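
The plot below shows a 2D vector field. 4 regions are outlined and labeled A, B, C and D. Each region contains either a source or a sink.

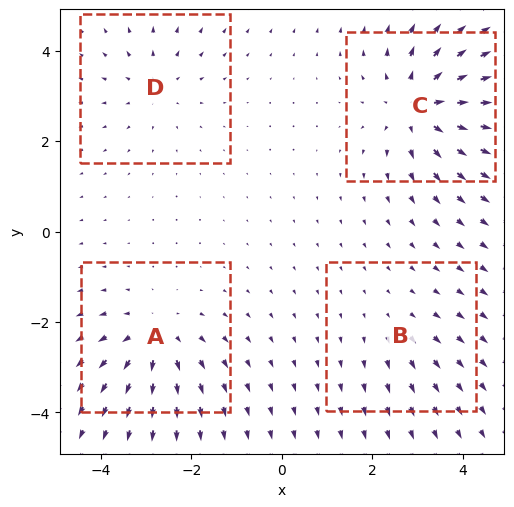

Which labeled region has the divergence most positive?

Divergence at each region's feature centre — A: about +5, B: about +2, C: about +7, D: about +3. Region C is most positive.

C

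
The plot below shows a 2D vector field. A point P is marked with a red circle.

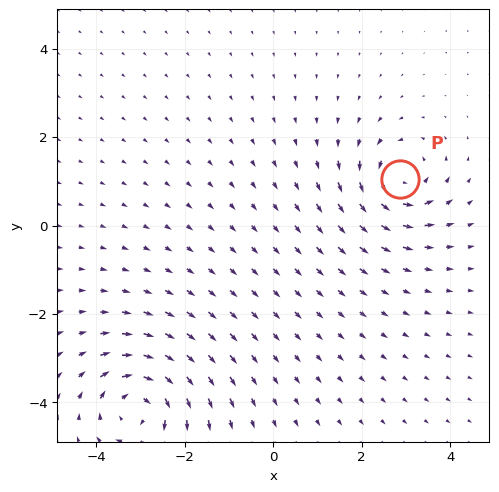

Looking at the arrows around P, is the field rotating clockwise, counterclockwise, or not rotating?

counterclockwise

Near P at (2.9, 1.0) the arrows circulate counterclockwise. The curl (z-component) there is about +6; positive curl means counterclockwise rotation.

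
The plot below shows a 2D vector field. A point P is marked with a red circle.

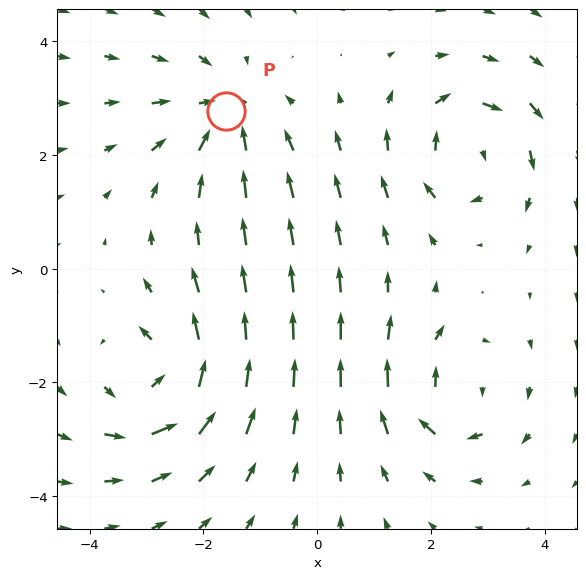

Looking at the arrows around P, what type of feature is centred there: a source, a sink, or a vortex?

sink

At P (-1.6, 2.8) the arrows converge inward. Divergence about -3, curl ≈0 — negative divergence with near-zero curl is a sink.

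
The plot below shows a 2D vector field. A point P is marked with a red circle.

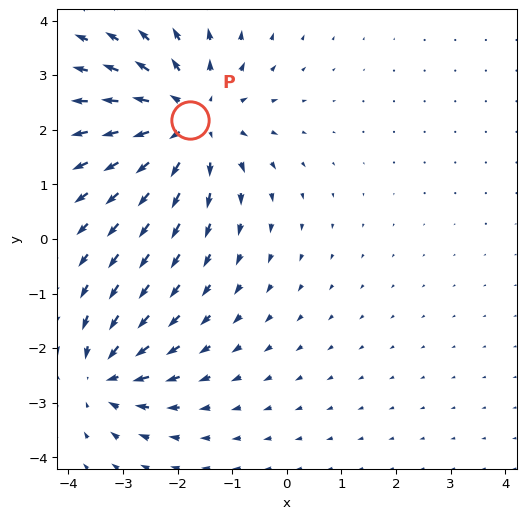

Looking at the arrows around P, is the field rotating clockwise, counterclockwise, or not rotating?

not rotating

Near P at (-1.8, 2.2) the arrows show no circulation. The curl there is ≈0.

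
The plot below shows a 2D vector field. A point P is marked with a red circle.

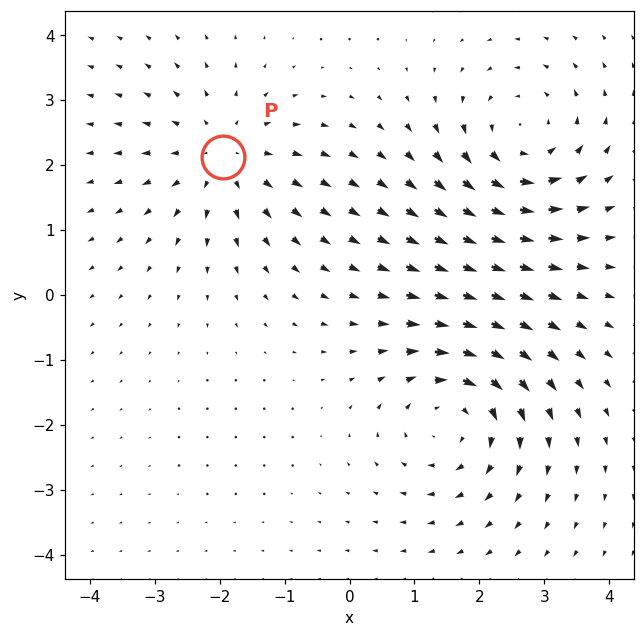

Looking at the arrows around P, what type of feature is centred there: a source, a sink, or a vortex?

source

At P (-2.0, 2.1) the arrows spread outward. Divergence about +4, curl ≈0 — positive divergence with near-zero curl is a source.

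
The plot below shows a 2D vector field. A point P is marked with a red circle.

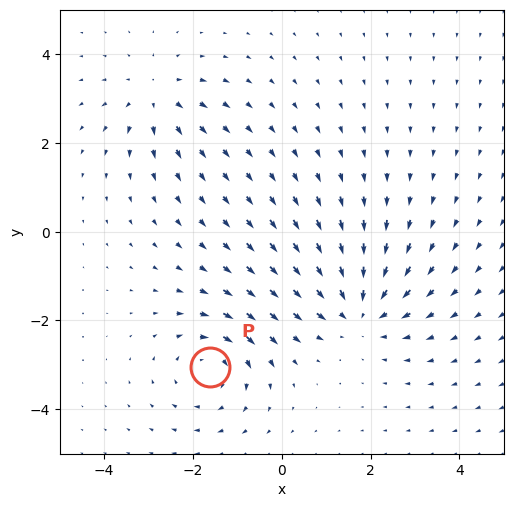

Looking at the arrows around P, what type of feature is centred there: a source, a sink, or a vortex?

At P (-1.6, -3.1) the arrows circulate clockwise. Divergence ≈0, curl about -3 — near-zero divergence with nonzero curl is a vortex.

vortex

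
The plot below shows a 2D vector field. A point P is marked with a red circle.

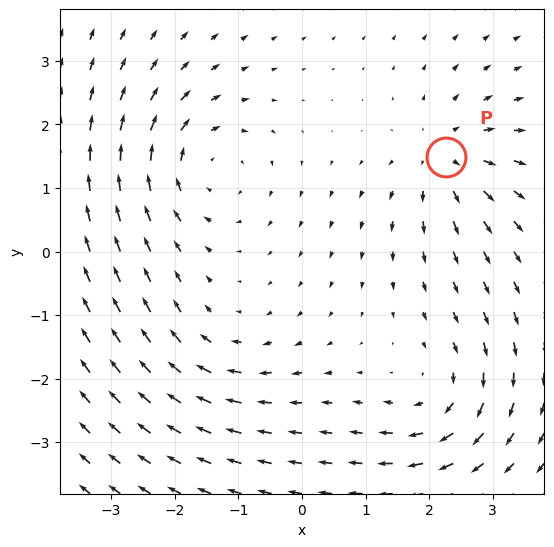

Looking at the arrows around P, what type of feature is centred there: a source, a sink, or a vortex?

source

At P (2.3, 1.5) the arrows spread outward. Divergence about +5, curl ≈0 — positive divergence with near-zero curl is a source.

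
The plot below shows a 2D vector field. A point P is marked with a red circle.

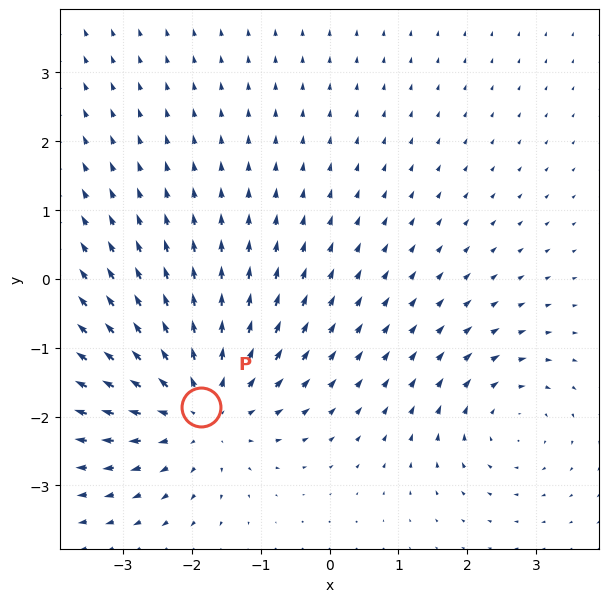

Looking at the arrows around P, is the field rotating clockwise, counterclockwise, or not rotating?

not rotating

Near P at (-1.9, -1.9) the arrows show no circulation. The curl there is ≈0.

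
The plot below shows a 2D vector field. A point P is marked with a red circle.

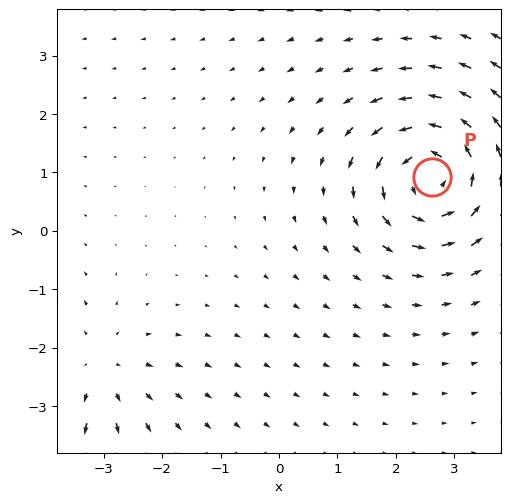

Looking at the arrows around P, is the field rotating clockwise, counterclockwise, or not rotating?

counterclockwise

Near P at (2.6, 0.9) the arrows circulate counterclockwise. The curl (z-component) there is about +5; positive curl means counterclockwise rotation.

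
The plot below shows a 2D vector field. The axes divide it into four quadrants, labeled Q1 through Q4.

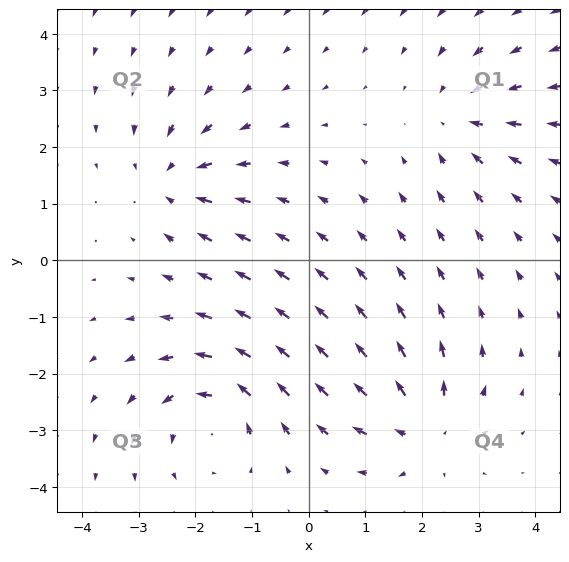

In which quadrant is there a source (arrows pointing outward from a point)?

The source sits at approximately (2.0, -3.0), which lies in quadrant Q4. The divergence there is about +5, positive as expected for a source.

Q4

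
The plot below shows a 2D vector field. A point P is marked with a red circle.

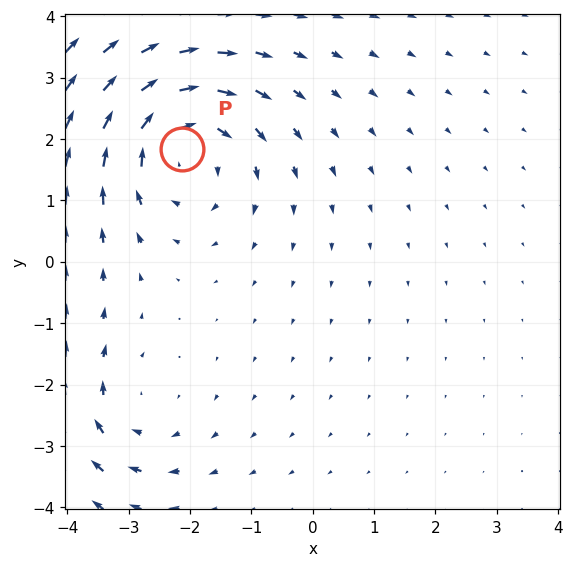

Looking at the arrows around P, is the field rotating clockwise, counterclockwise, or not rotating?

Near P at (-2.1, 1.8) the arrows circulate clockwise. The curl (z-component) there is about -4; negative curl means clockwise rotation.

clockwise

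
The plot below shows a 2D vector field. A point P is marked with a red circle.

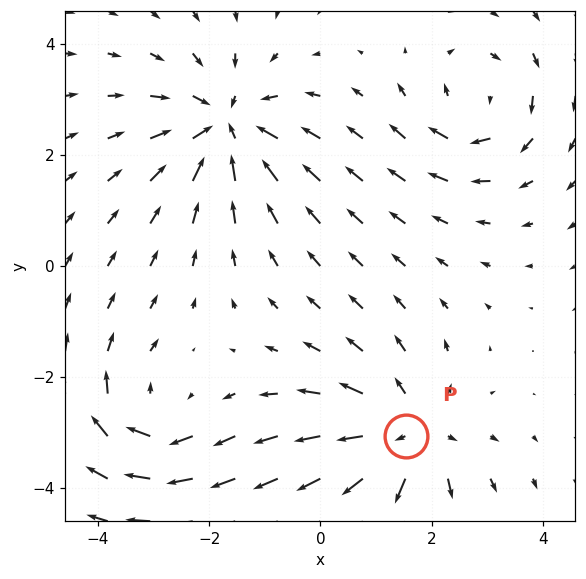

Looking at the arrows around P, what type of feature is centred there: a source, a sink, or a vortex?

source

At P (1.5, -3.1) the arrows spread outward. Divergence about +4, curl ≈0 — positive divergence with near-zero curl is a source.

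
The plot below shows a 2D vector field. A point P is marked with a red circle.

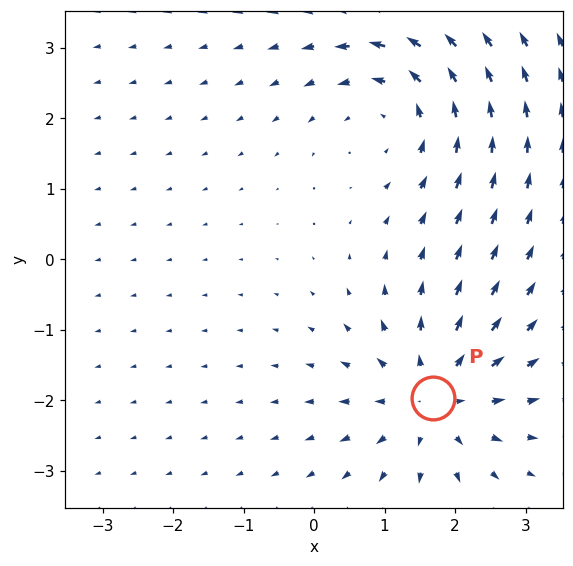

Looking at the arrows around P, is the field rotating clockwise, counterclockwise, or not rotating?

not rotating

Near P at (1.7, -2.0) the arrows show no circulation. The curl there is ≈0.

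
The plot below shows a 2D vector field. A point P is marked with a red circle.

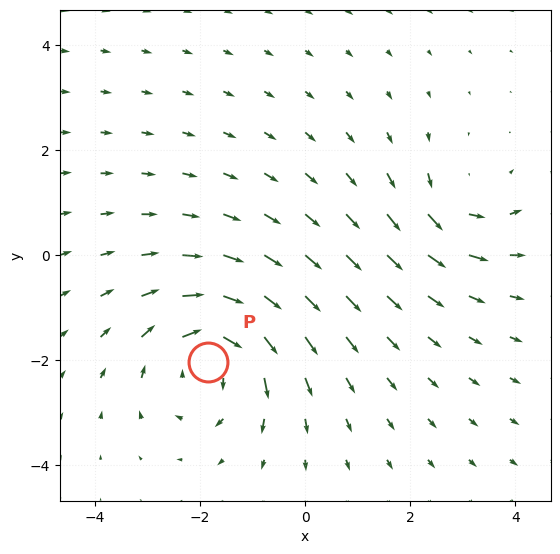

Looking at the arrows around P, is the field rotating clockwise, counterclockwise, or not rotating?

clockwise

Near P at (-1.9, -2.0) the arrows circulate clockwise. The curl (z-component) there is about -4; negative curl means clockwise rotation.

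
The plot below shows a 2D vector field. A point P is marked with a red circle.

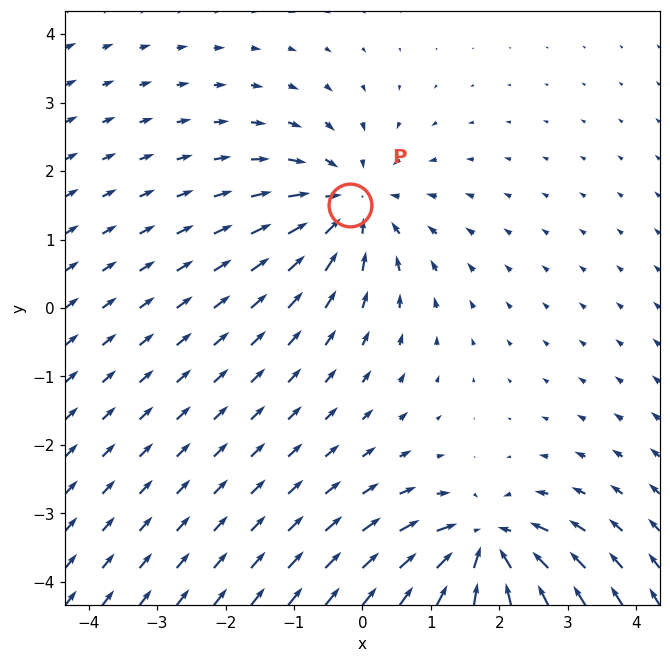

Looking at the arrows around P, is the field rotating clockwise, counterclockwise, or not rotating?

Near P at (-0.2, 1.5) the arrows show no circulation. The curl there is ≈0.

not rotating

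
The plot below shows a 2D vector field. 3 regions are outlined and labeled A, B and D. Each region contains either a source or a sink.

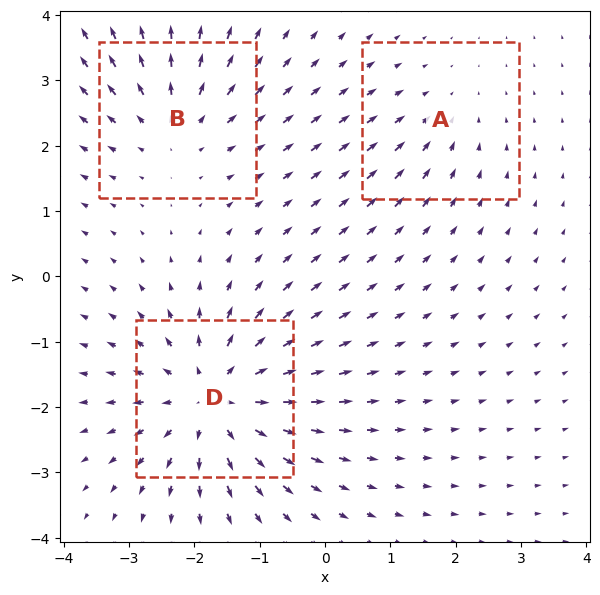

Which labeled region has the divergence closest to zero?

A

Divergence at each region's feature centre — A: about -2, B: about +3, D: about +5. Region A is closest to zero.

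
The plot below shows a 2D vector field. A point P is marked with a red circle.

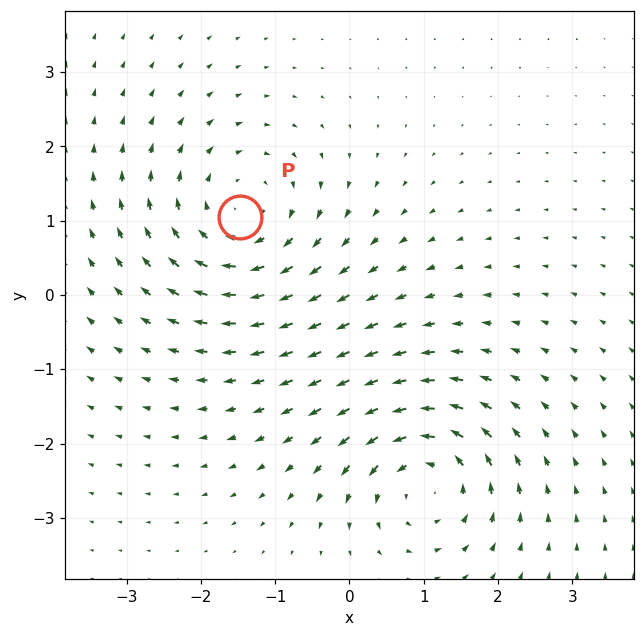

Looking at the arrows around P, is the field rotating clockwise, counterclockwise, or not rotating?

Near P at (-1.5, 1.1) the arrows circulate clockwise. The curl (z-component) there is about -4; negative curl means clockwise rotation.

clockwise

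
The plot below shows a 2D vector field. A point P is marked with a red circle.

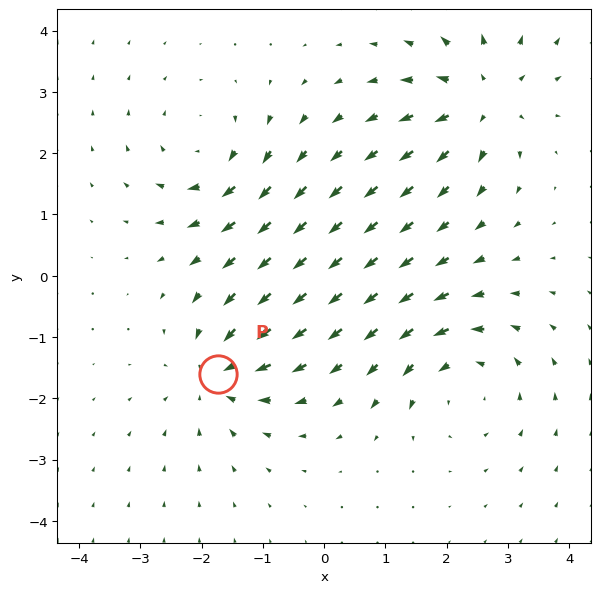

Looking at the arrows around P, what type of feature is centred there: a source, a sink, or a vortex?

sink

At P (-1.7, -1.6) the arrows converge inward. Divergence about -4, curl ≈0 — negative divergence with near-zero curl is a sink.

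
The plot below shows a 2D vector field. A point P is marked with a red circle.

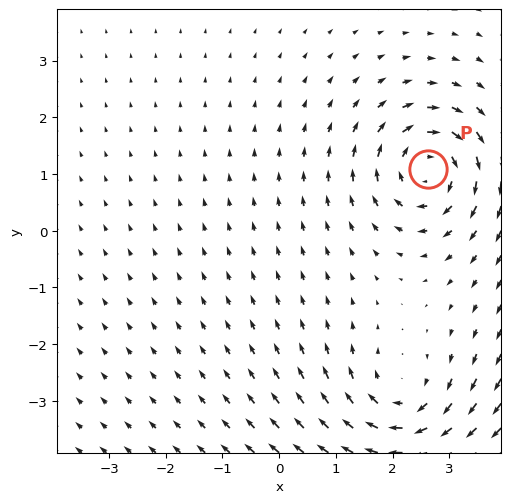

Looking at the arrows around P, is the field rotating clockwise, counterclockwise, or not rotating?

clockwise

Near P at (2.6, 1.1) the arrows circulate clockwise. The curl (z-component) there is about -5; negative curl means clockwise rotation.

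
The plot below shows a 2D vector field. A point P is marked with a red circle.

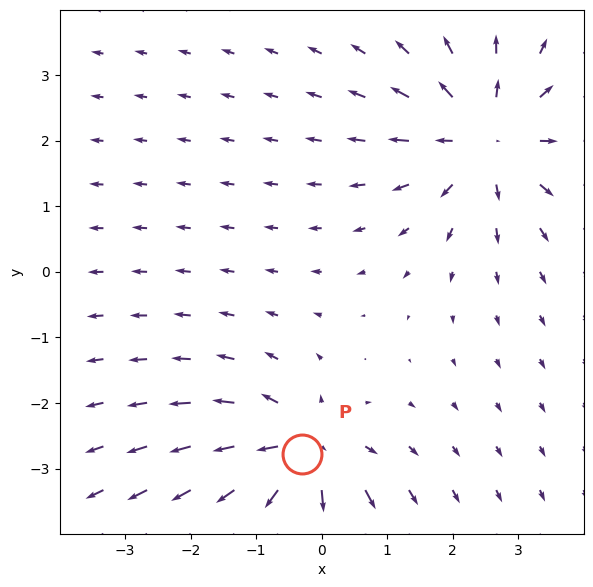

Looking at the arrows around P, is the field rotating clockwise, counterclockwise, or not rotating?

Near P at (-0.3, -2.8) the arrows show no circulation. The curl there is ≈0.

not rotating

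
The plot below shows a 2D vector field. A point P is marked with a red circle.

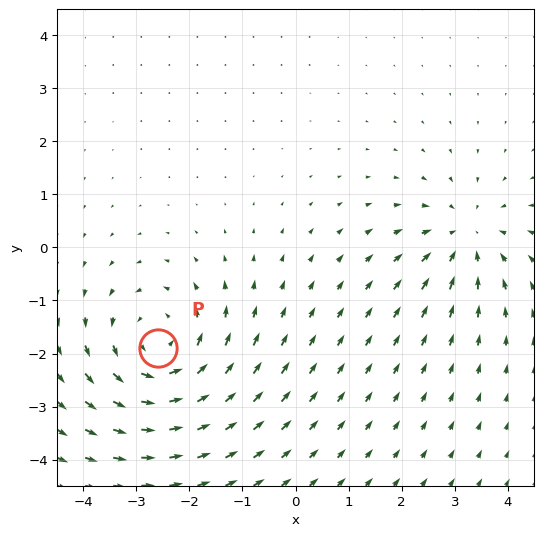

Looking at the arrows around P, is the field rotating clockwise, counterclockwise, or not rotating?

counterclockwise

Near P at (-2.6, -1.9) the arrows circulate counterclockwise. The curl (z-component) there is about +4; positive curl means counterclockwise rotation.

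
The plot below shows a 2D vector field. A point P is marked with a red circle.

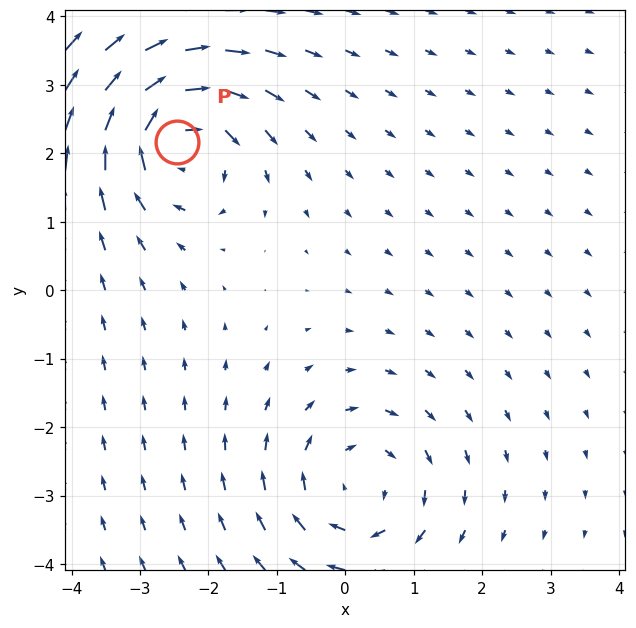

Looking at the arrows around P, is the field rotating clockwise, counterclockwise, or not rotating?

Near P at (-2.5, 2.2) the arrows circulate clockwise. The curl (z-component) there is about -4; negative curl means clockwise rotation.

clockwise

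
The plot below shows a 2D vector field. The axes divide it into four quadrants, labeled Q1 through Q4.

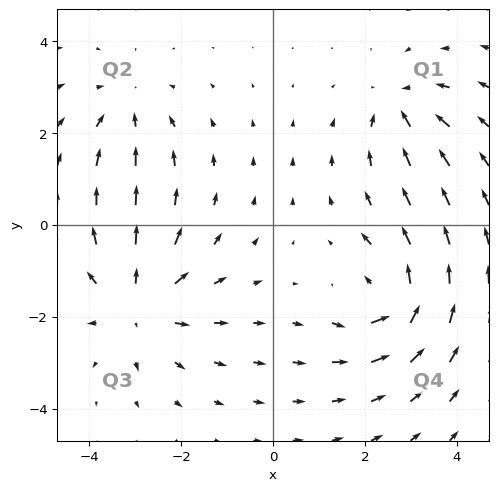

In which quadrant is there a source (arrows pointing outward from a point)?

Q3

The source sits at approximately (-2.9, -1.7), which lies in quadrant Q3. The divergence there is about +3, positive as expected for a source.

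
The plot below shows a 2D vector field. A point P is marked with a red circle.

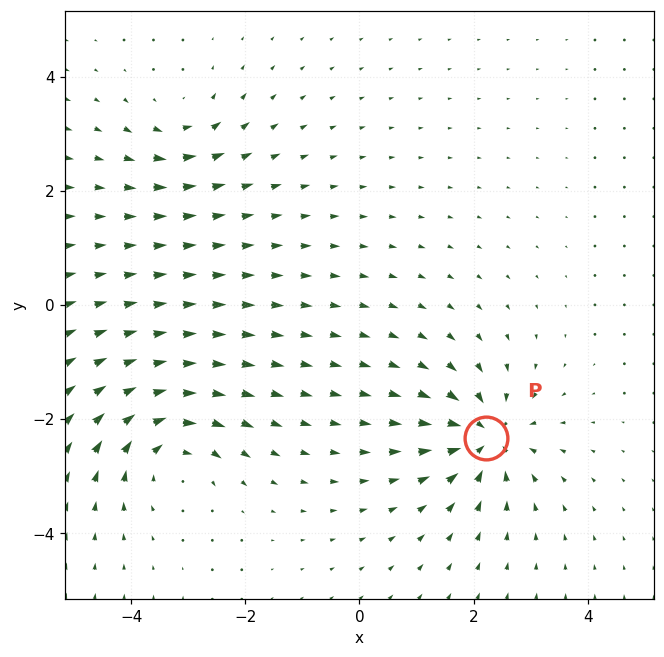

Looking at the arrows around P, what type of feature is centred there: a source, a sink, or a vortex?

sink

At P (2.2, -2.3) the arrows converge inward. Divergence about -7, curl ≈0 — negative divergence with near-zero curl is a sink.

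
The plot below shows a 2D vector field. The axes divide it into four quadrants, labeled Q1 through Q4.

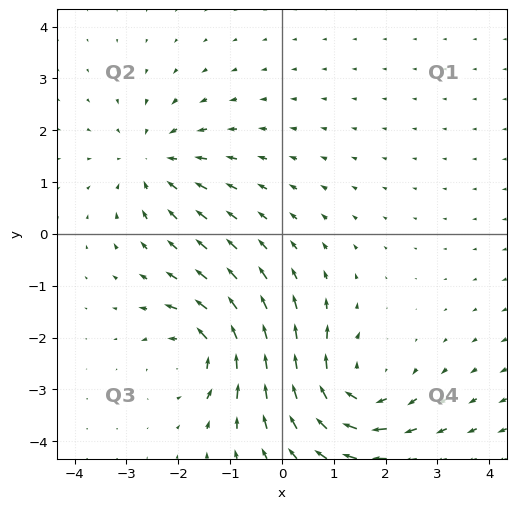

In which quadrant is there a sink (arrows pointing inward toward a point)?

Q2

The sink sits at approximately (-2.5, 1.4), which lies in quadrant Q2. The divergence there is about -4, negative as expected for a sink.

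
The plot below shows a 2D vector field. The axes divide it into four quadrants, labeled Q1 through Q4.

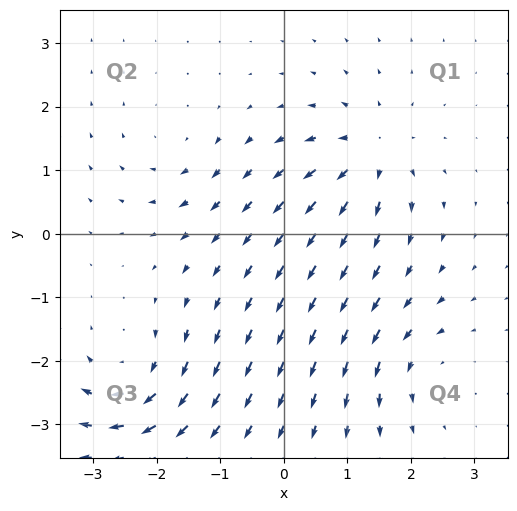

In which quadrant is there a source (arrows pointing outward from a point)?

Q1

The source sits at approximately (1.4, 1.2), which lies in quadrant Q1. The divergence there is about +6, positive as expected for a source.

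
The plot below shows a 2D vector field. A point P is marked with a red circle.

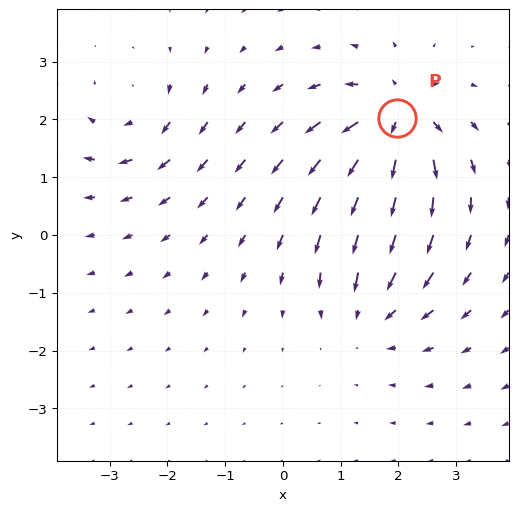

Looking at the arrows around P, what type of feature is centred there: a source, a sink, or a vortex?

source

At P (2.0, 2.0) the arrows spread outward. Divergence about +6, curl ≈0 — positive divergence with near-zero curl is a source.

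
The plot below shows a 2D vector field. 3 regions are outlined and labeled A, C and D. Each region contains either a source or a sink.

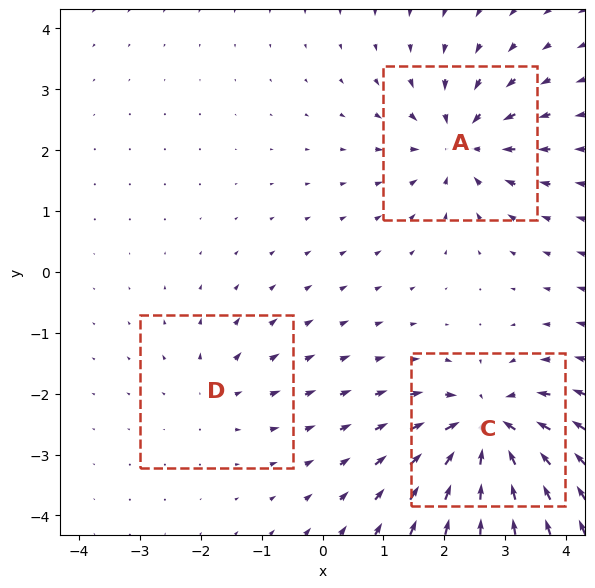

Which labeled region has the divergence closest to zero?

Divergence at each region's feature centre — A: about -4, C: about -6, D: about +2. Region D is closest to zero.

D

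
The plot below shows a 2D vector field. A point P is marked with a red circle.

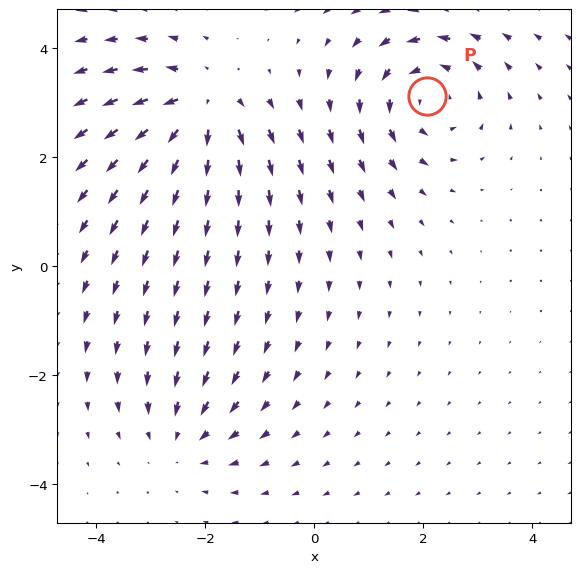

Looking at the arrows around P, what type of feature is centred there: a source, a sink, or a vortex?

vortex

At P (2.1, 3.1) the arrows circulate counterclockwise. Divergence ≈0, curl about +5 — near-zero divergence with nonzero curl is a vortex.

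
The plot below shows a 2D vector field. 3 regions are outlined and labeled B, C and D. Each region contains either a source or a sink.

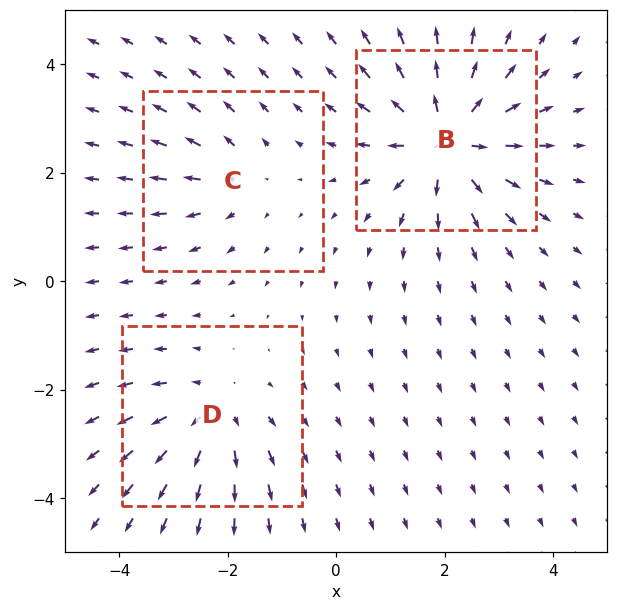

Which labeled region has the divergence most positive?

B

Divergence at each region's feature centre — B: about +6, C: about +2, D: about +3. Region B is most positive.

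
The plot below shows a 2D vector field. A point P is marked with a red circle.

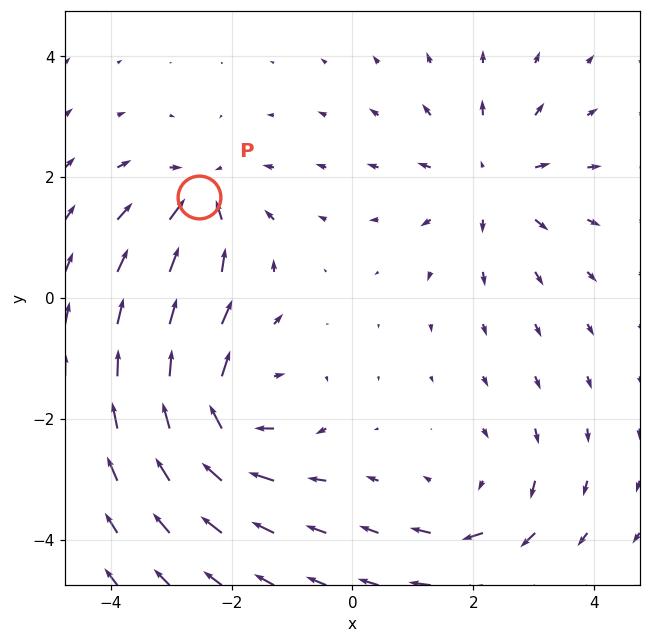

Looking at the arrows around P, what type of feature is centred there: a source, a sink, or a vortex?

At P (-2.5, 1.7) the arrows converge inward. Divergence about -5, curl ≈0 — negative divergence with near-zero curl is a sink.

sink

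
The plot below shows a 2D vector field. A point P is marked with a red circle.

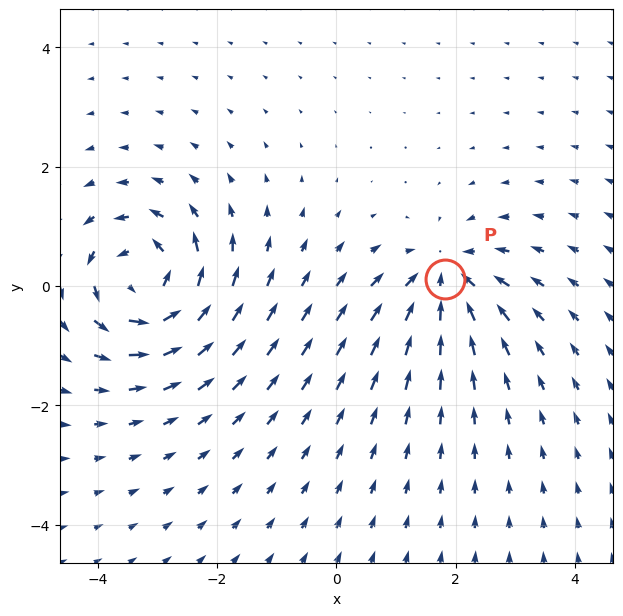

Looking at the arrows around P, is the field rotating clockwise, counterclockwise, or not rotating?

not rotating

Near P at (1.8, 0.1) the arrows show no circulation. The curl there is ≈0.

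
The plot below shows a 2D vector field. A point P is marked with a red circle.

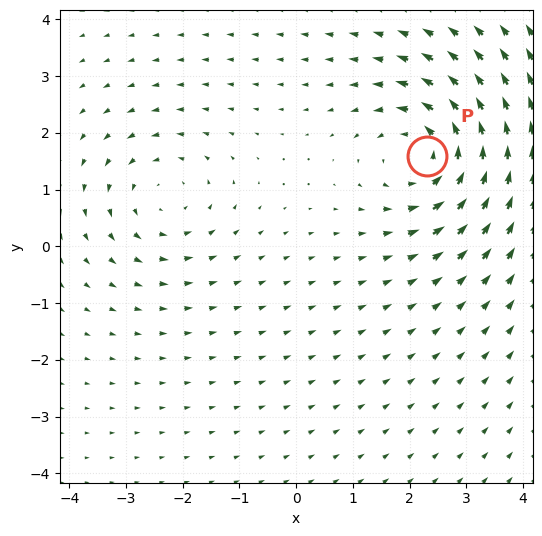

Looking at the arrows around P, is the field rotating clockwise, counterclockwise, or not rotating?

counterclockwise

Near P at (2.3, 1.6) the arrows circulate counterclockwise. The curl (z-component) there is about +4; positive curl means counterclockwise rotation.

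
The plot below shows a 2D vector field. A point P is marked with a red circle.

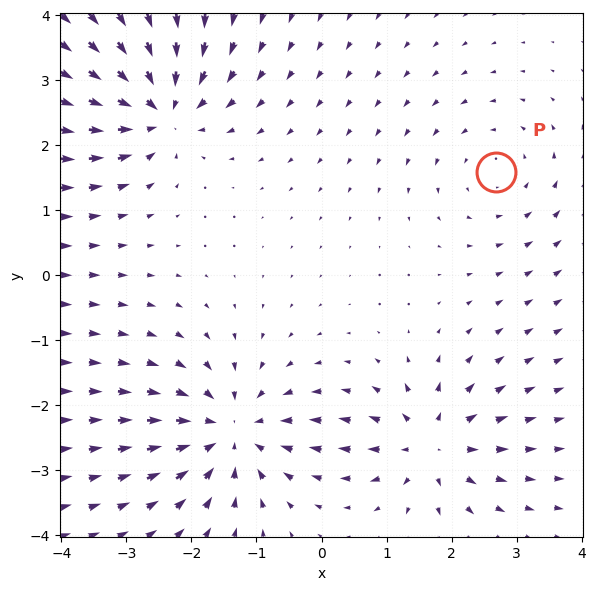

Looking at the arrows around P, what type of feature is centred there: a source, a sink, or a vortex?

vortex

At P (2.7, 1.6) the arrows circulate counterclockwise. Divergence ≈0, curl about +2 — near-zero divergence with nonzero curl is a vortex.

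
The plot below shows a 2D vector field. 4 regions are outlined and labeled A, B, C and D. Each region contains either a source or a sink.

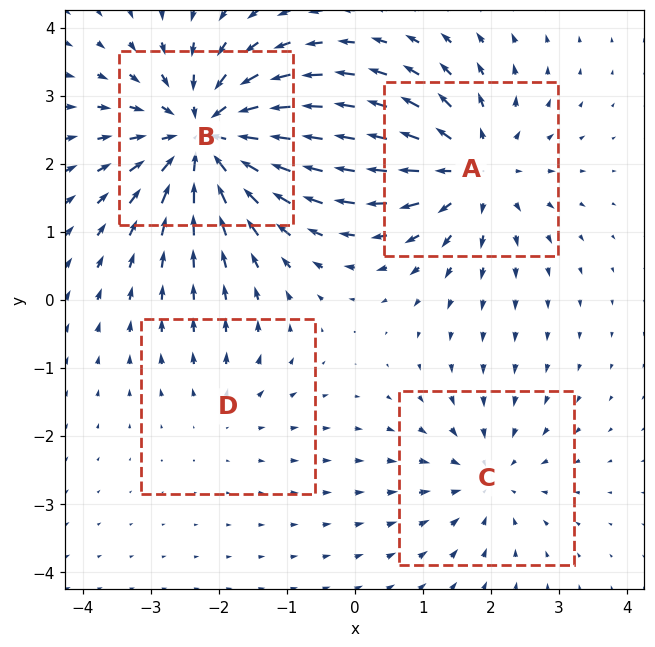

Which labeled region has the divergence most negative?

Divergence at each region's feature centre — A: about +6, B: about -8, C: about -4, D: about +2. Region B is most negative.

B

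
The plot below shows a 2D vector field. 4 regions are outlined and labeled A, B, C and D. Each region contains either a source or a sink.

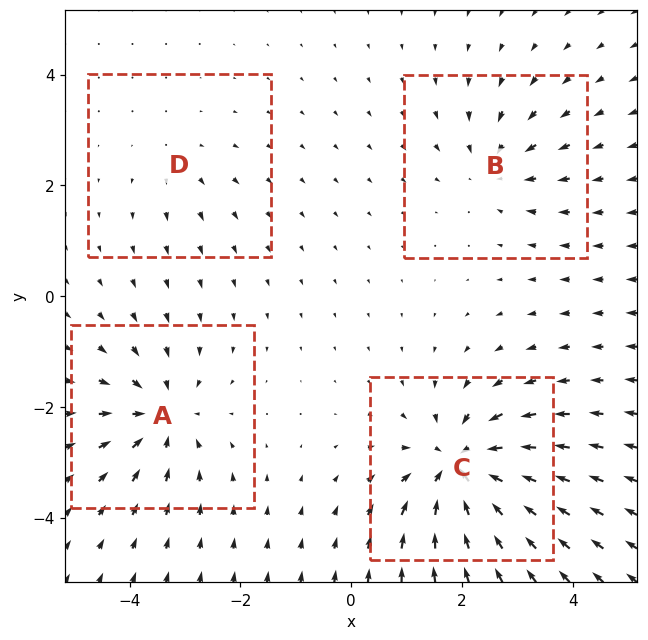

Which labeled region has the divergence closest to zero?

Divergence at each region's feature centre — A: about -5, B: about -4, C: about -7, D: about +2. Region D is closest to zero.

D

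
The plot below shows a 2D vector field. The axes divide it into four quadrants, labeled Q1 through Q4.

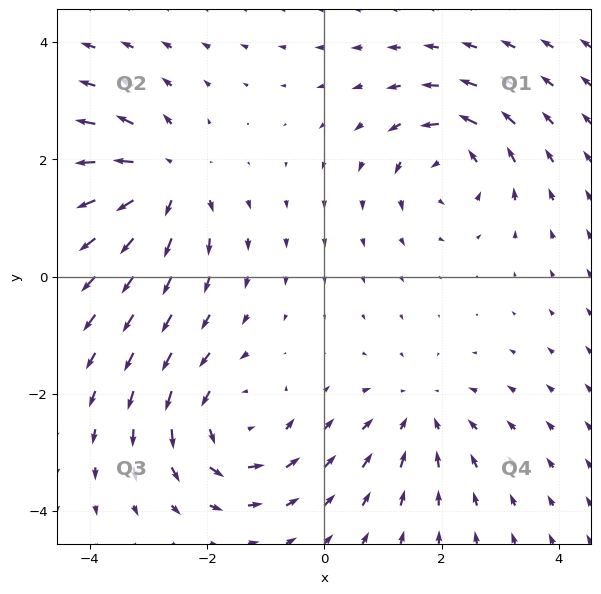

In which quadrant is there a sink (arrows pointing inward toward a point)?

The sink sits at approximately (1.6, -2.3), which lies in quadrant Q4. The divergence there is about -3, negative as expected for a sink.

Q4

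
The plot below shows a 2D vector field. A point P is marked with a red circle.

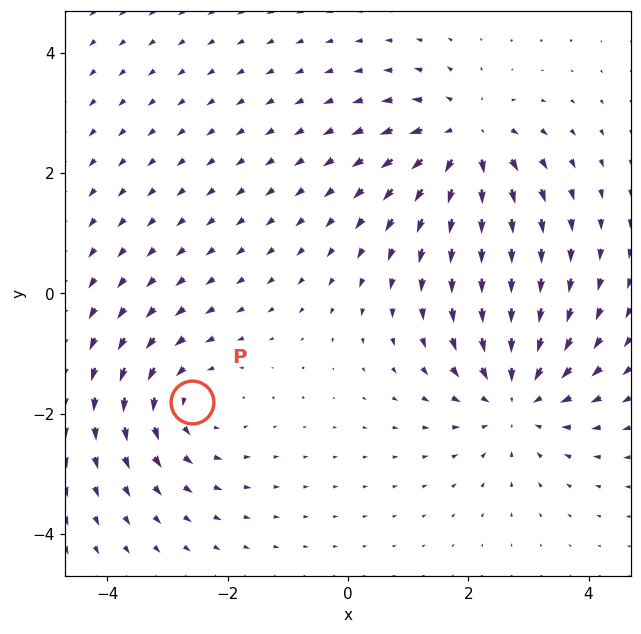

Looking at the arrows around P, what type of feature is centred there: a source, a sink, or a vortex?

At P (-2.6, -1.8) the arrows circulate counterclockwise. Divergence ≈0, curl about +4 — near-zero divergence with nonzero curl is a vortex.

vortex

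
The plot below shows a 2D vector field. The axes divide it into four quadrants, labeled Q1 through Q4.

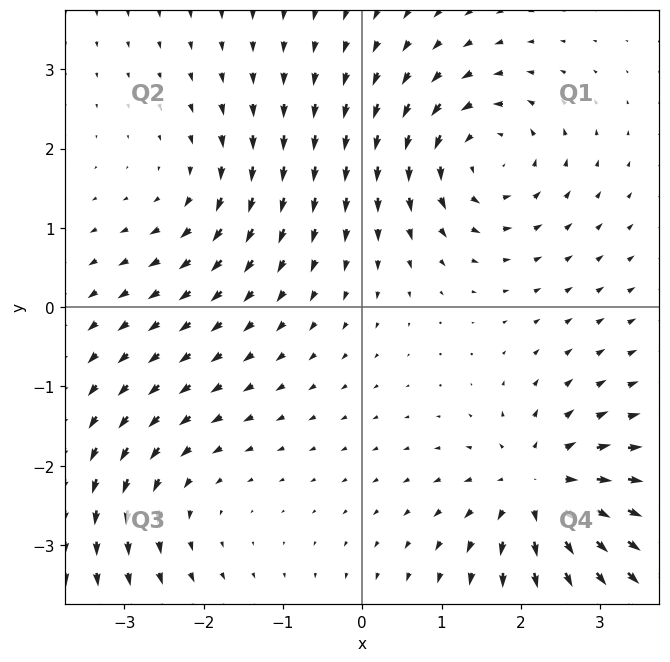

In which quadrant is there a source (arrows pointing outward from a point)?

The source sits at approximately (2.2, -2.3), which lies in quadrant Q4. The divergence there is about +6, positive as expected for a source.

Q4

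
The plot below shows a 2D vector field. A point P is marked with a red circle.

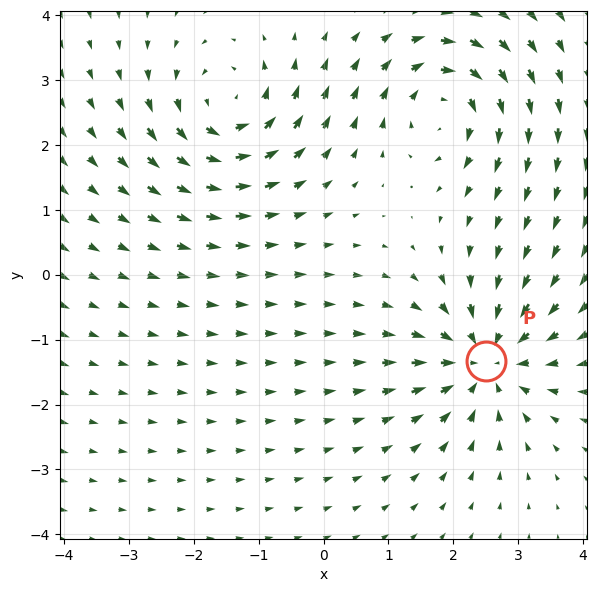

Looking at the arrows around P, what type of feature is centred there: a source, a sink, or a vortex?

At P (2.5, -1.3) the arrows converge inward. Divergence about -5, curl ≈0 — negative divergence with near-zero curl is a sink.

sink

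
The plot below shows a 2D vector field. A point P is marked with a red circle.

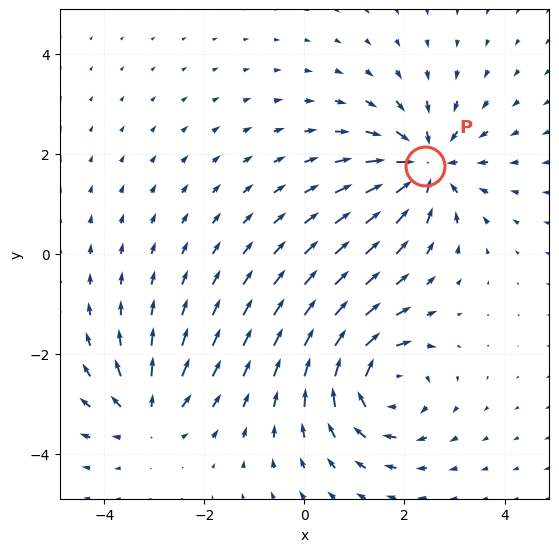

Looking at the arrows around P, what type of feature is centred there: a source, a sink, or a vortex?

At P (2.4, 1.8) the arrows converge inward. Divergence about -5, curl ≈0 — negative divergence with near-zero curl is a sink.

sink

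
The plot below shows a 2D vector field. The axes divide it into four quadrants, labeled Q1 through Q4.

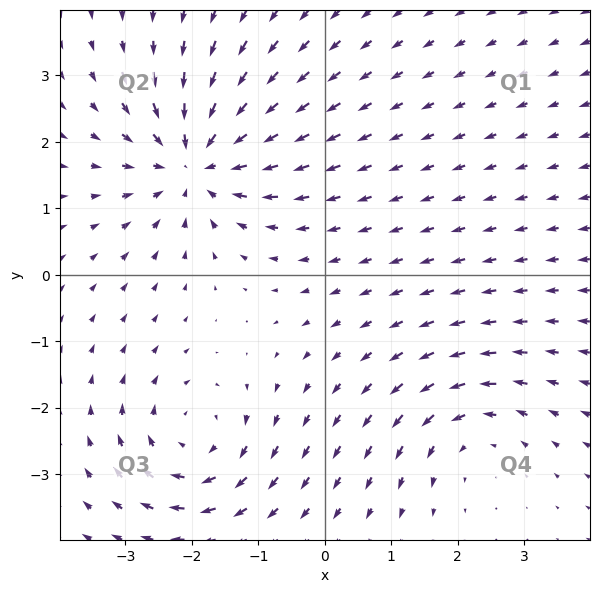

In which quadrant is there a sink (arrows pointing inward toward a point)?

The sink sits at approximately (-1.9, 1.7), which lies in quadrant Q2. The divergence there is about -5, negative as expected for a sink.

Q2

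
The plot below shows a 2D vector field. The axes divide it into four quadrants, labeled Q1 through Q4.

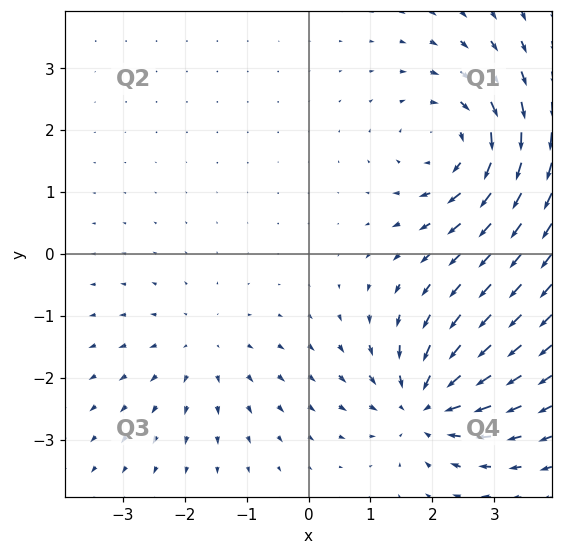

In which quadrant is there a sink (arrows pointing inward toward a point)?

Q4

The sink sits at approximately (1.9, -2.4), which lies in quadrant Q4. The divergence there is about -5, negative as expected for a sink.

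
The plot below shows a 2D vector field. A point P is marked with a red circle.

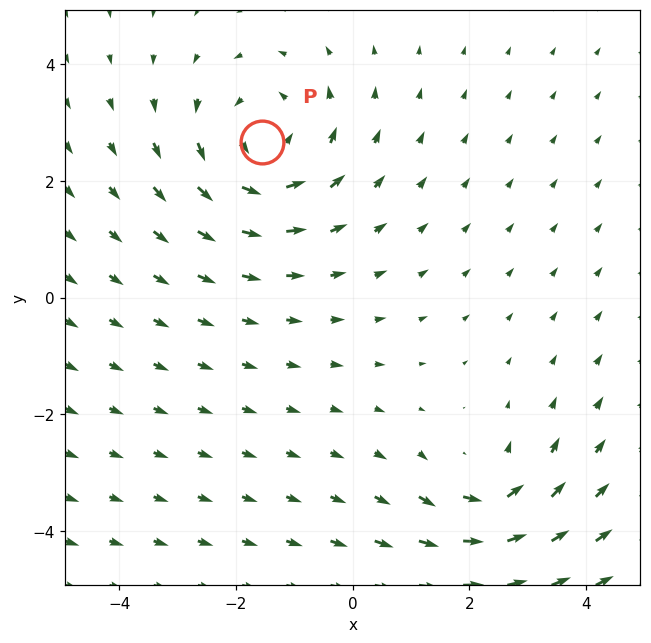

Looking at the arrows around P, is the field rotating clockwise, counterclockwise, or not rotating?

Near P at (-1.5, 2.7) the arrows circulate counterclockwise. The curl (z-component) there is about +4; positive curl means counterclockwise rotation.

counterclockwise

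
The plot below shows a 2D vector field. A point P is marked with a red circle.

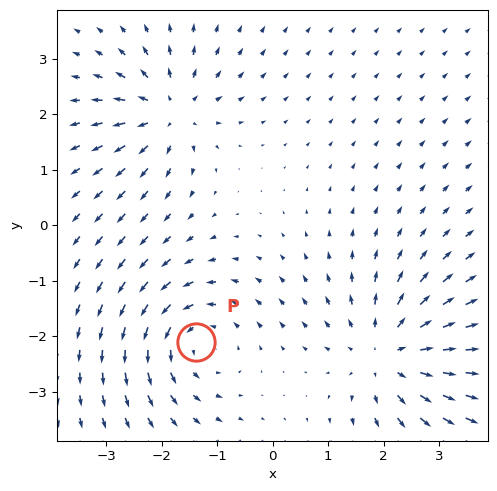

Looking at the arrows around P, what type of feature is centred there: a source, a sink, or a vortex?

vortex

At P (-1.4, -2.1) the arrows circulate counterclockwise. Divergence ≈0, curl about +5 — near-zero divergence with nonzero curl is a vortex.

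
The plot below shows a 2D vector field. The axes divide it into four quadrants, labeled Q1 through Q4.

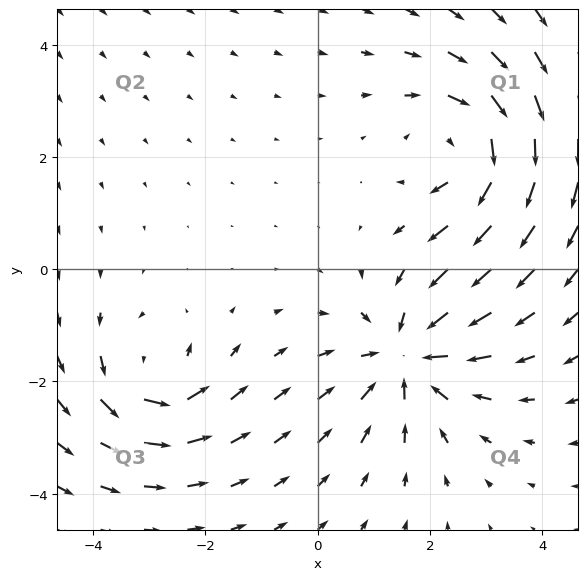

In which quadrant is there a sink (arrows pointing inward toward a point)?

Q4

The sink sits at approximately (1.6, -1.5), which lies in quadrant Q4. The divergence there is about -4, negative as expected for a sink.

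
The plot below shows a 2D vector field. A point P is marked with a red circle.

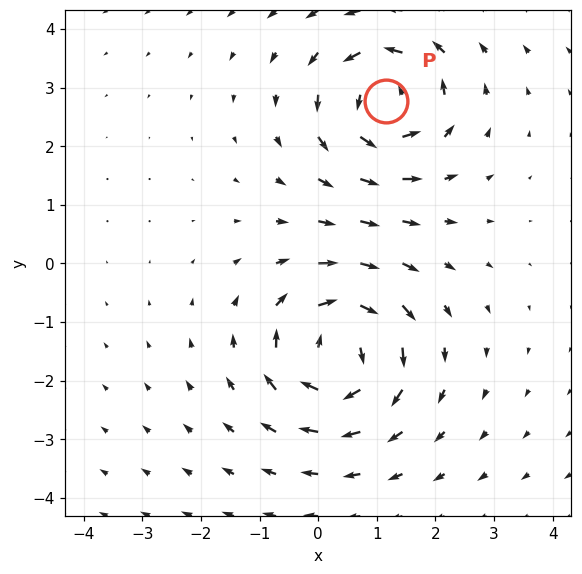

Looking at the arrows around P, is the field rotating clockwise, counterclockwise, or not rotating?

Near P at (1.2, 2.8) the arrows circulate counterclockwise. The curl (z-component) there is about +5; positive curl means counterclockwise rotation.

counterclockwise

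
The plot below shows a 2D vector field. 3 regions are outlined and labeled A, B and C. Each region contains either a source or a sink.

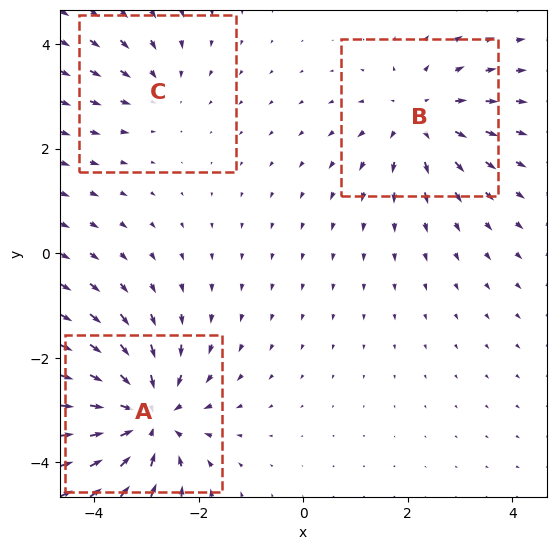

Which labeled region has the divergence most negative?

A

Divergence at each region's feature centre — A: about -5, B: about +3, C: about -2. Region A is most negative.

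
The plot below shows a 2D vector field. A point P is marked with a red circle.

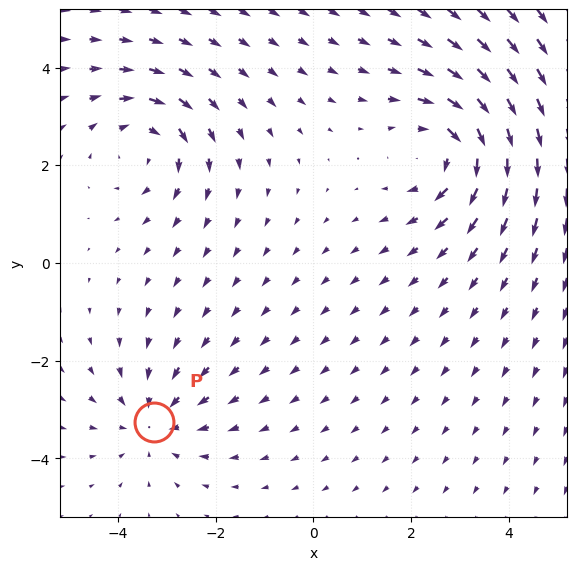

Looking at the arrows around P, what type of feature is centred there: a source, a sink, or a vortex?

At P (-3.3, -3.3) the arrows converge inward. Divergence about -3, curl ≈0 — negative divergence with near-zero curl is a sink.

sink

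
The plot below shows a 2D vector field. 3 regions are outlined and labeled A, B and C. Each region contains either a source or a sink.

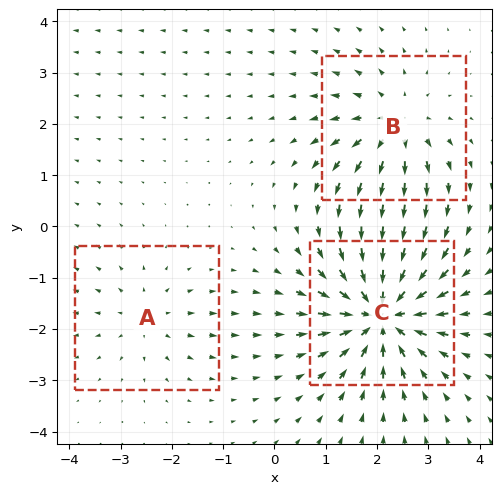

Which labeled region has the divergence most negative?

Divergence at each region's feature centre — A: about +2, B: about +3, C: about -6. Region C is most negative.

C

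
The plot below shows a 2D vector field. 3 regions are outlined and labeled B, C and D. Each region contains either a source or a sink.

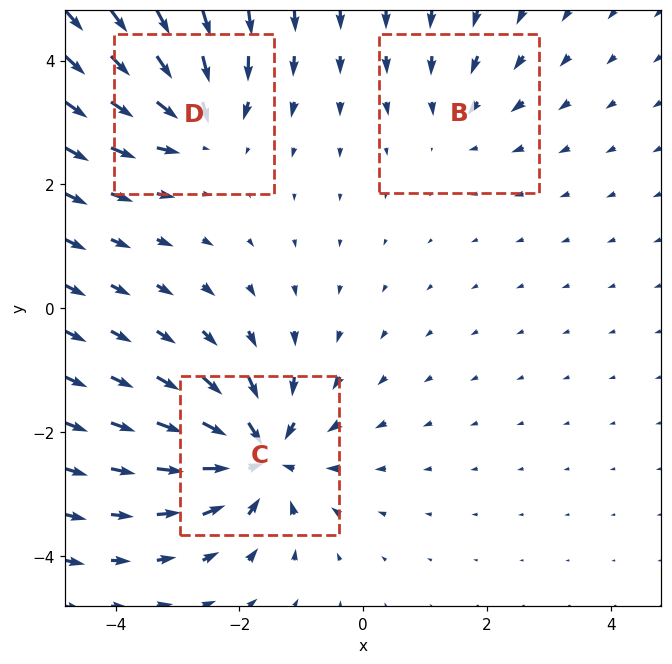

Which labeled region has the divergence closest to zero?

B

Divergence at each region's feature centre — B: about -2, C: about -6, D: about -4. Region B is closest to zero.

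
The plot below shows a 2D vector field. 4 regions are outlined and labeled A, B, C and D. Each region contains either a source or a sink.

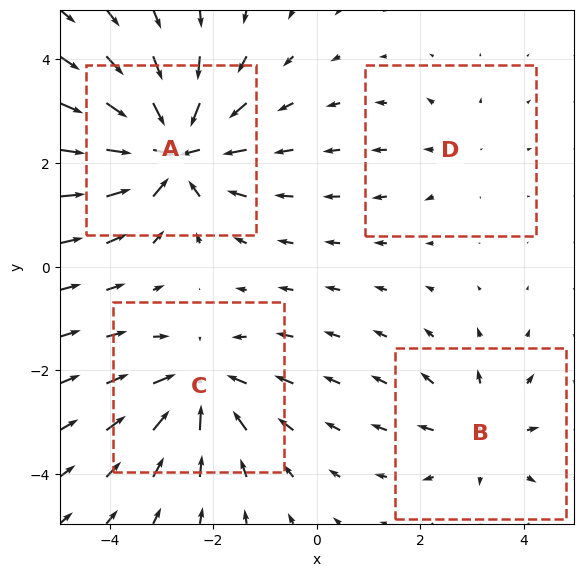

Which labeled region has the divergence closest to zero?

D

Divergence at each region's feature centre — A: about -7, B: about +3, C: about -5, D: about +2. Region D is closest to zero.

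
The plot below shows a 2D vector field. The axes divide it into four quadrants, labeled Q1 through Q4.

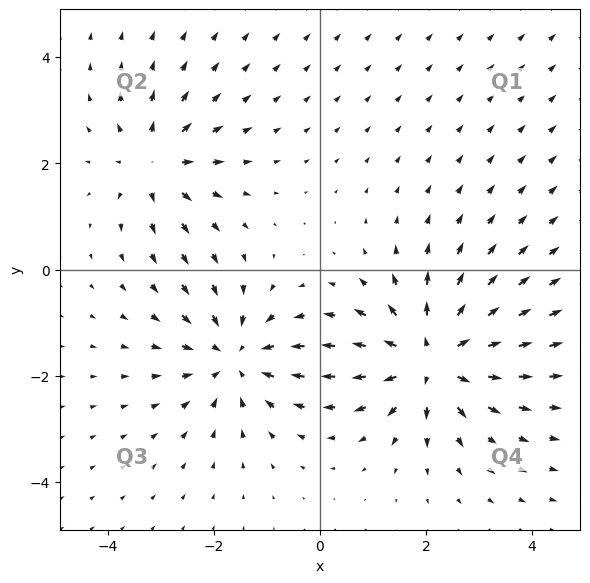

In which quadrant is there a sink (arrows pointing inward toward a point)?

The sink sits at approximately (-1.6, -1.7), which lies in quadrant Q3. The divergence there is about -4, negative as expected for a sink.

Q3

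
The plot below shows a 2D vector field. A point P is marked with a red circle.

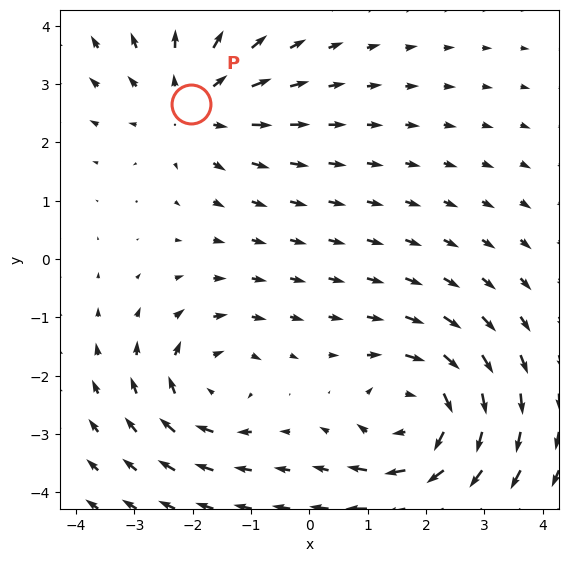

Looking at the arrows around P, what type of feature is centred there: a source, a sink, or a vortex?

At P (-2.0, 2.7) the arrows spread outward. Divergence about +3, curl ≈0 — positive divergence with near-zero curl is a source.

source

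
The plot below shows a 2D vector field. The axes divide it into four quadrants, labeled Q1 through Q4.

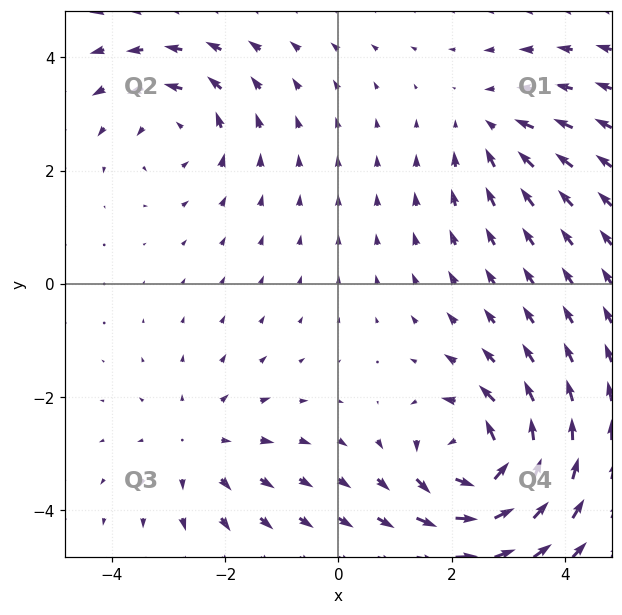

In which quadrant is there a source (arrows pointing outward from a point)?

The source sits at approximately (-2.4, -2.8), which lies in quadrant Q3. The divergence there is about +2, positive as expected for a source.

Q3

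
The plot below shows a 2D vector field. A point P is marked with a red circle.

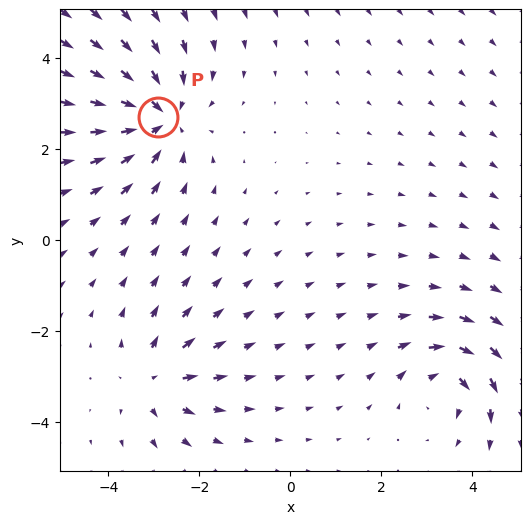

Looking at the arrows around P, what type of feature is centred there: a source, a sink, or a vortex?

sink

At P (-2.9, 2.7) the arrows converge inward. Divergence about -4, curl ≈0 — negative divergence with near-zero curl is a sink.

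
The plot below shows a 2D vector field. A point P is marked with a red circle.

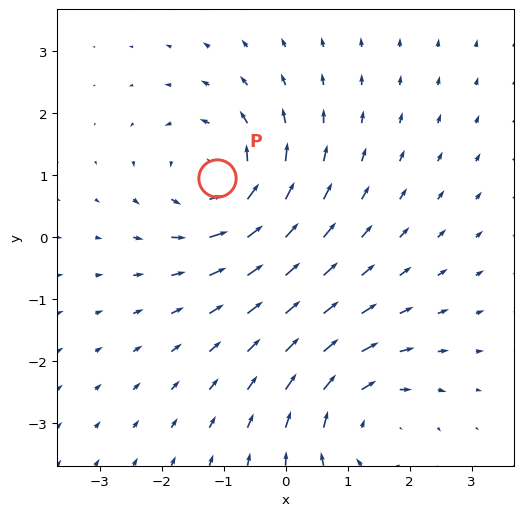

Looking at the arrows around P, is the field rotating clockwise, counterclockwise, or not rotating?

counterclockwise

Near P at (-1.1, 1.0) the arrows circulate counterclockwise. The curl (z-component) there is about +4; positive curl means counterclockwise rotation.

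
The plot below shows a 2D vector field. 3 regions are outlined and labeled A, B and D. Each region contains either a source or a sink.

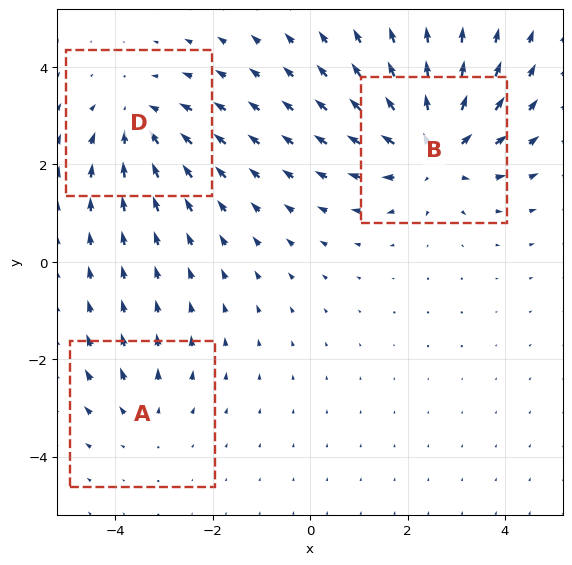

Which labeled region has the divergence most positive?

B

Divergence at each region's feature centre — A: about +2, B: about +5, D: about -3. Region B is most positive.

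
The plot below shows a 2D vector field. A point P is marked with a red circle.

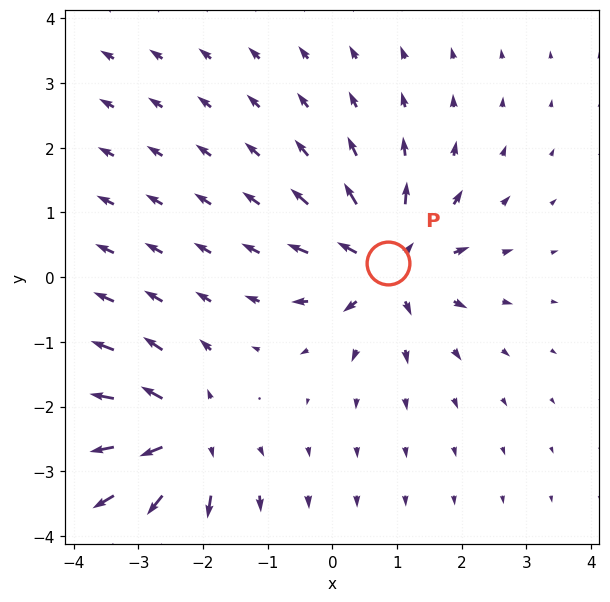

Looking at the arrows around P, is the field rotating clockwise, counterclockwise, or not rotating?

Near P at (0.9, 0.2) the arrows show no circulation. The curl there is ≈0.

not rotating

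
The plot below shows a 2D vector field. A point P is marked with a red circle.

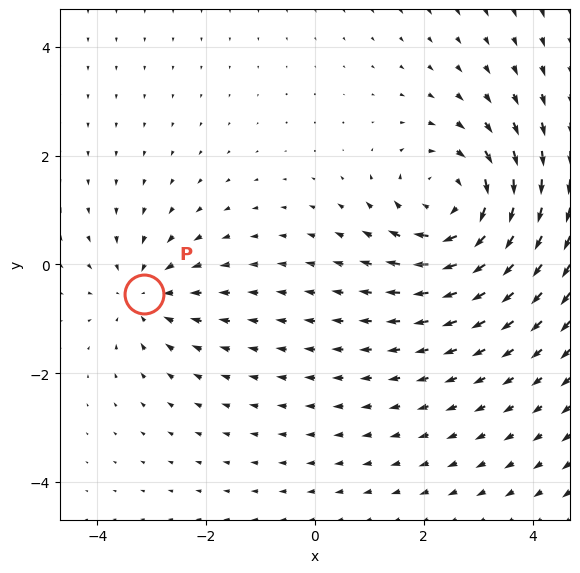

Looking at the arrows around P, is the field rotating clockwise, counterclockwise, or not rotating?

not rotating

Near P at (-3.2, -0.6) the arrows show no circulation. The curl there is ≈0.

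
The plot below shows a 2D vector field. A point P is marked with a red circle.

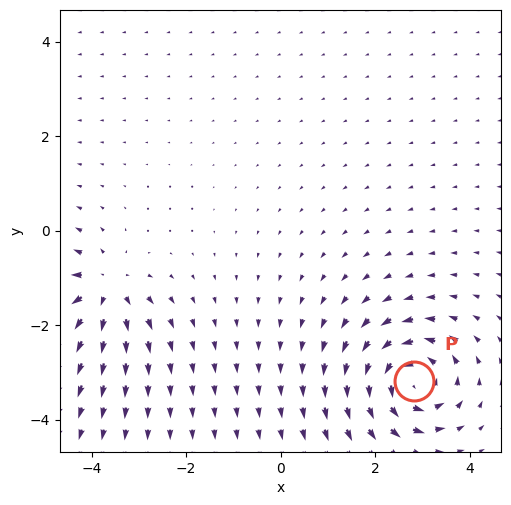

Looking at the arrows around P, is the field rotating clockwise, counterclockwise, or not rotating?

Near P at (2.8, -3.2) the arrows circulate counterclockwise. The curl (z-component) there is about +7; positive curl means counterclockwise rotation.

counterclockwise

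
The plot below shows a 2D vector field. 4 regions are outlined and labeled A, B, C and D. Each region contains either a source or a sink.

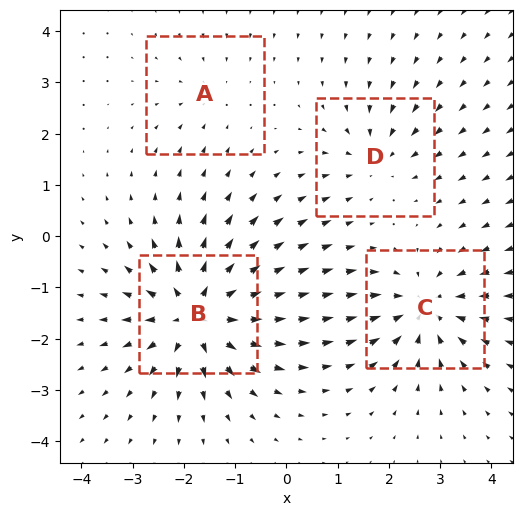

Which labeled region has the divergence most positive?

Divergence at each region's feature centre — A: about -2, B: about +7, C: about -5, D: about -4. Region B is most positive.

B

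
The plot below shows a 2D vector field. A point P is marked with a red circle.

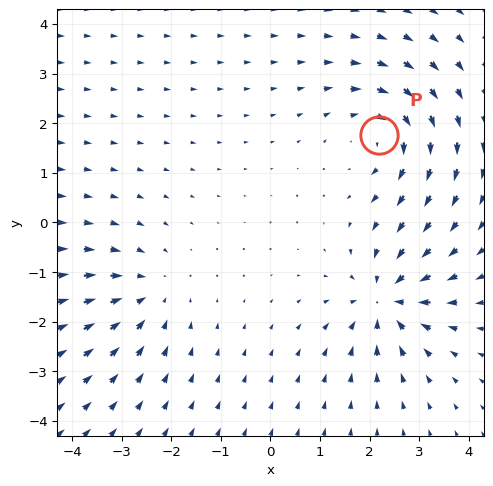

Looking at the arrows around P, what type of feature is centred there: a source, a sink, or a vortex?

At P (2.2, 1.8) the arrows circulate clockwise. Divergence ≈0, curl about -4 — near-zero divergence with nonzero curl is a vortex.

vortex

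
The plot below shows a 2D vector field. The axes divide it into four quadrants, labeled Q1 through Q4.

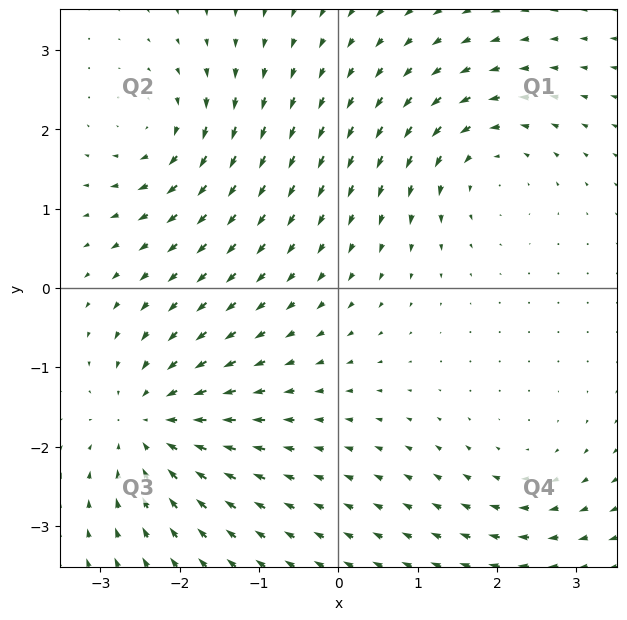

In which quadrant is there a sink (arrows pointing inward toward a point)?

Q3

The sink sits at approximately (-2.4, -1.7), which lies in quadrant Q3. The divergence there is about -5, negative as expected for a sink.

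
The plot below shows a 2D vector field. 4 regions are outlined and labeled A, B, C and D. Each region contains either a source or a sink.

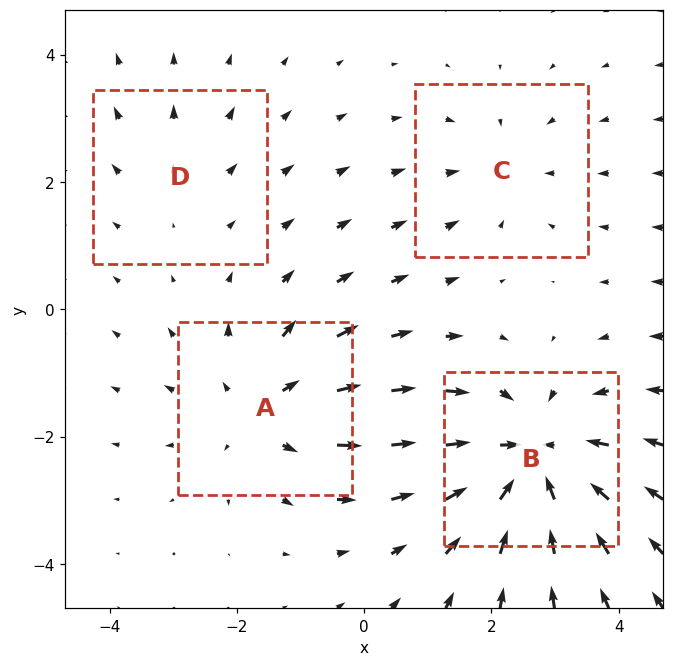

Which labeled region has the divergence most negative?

B

Divergence at each region's feature centre — A: about +4, B: about -6, C: about -3, D: about +2. Region B is most negative.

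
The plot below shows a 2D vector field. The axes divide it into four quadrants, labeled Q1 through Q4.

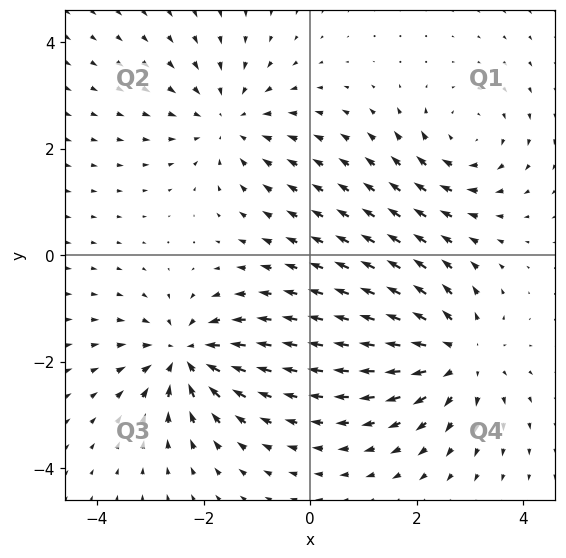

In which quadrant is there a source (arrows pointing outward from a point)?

The source sits at approximately (2.8, -1.9), which lies in quadrant Q4. The divergence there is about +4, positive as expected for a source.

Q4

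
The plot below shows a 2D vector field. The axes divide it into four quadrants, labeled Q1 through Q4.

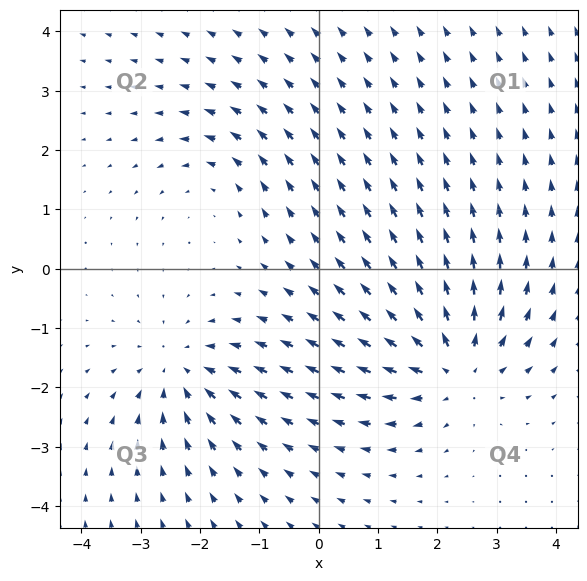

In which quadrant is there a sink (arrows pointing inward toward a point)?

The sink sits at approximately (-2.3, -1.7), which lies in quadrant Q3. The divergence there is about -4, negative as expected for a sink.

Q3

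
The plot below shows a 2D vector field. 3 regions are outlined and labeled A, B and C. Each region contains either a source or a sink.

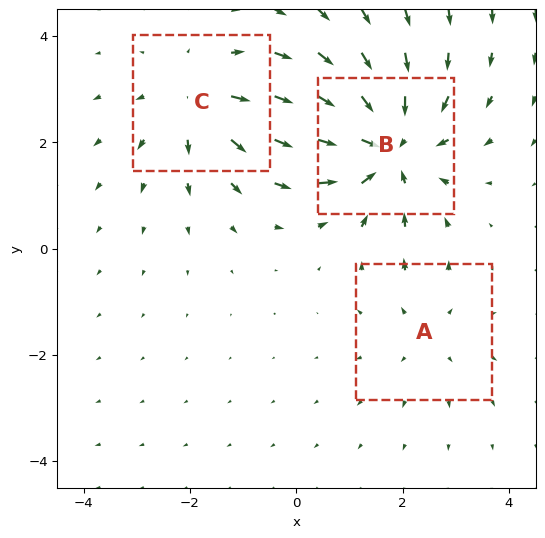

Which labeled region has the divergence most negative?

Divergence at each region's feature centre — A: about +2, B: about -5, C: about +3. Region B is most negative.

B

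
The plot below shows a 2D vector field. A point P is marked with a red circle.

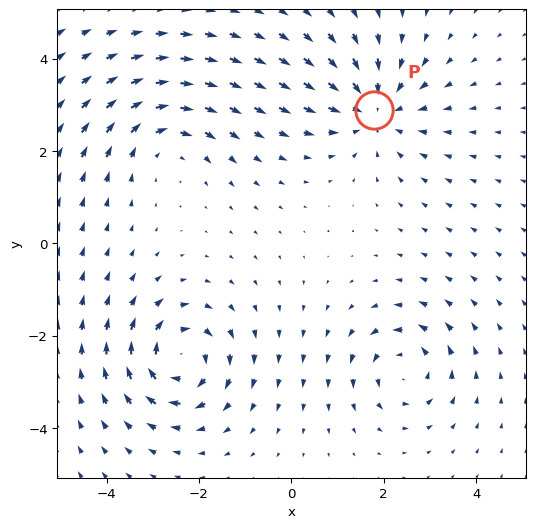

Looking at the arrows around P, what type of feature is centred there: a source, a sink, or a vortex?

At P (1.8, 2.9) the arrows converge inward. Divergence about -4, curl ≈0 — negative divergence with near-zero curl is a sink.

sink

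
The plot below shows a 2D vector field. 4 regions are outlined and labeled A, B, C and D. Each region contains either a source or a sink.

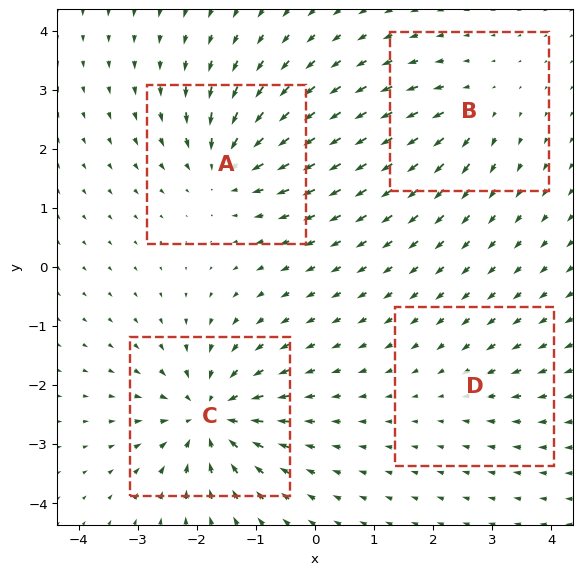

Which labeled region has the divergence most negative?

C

Divergence at each region's feature centre — A: about -6, B: about +4, C: about -8, D: about -2. Region C is most negative.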